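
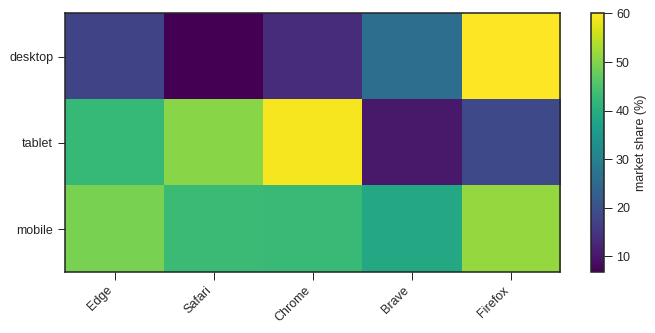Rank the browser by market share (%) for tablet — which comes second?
Top 3 for tablet: Chrome ≈ 60, Safari ≈ 50, Edge ≈ 40.

Safari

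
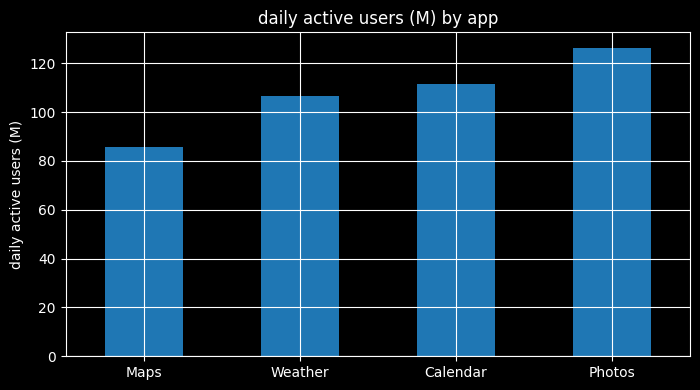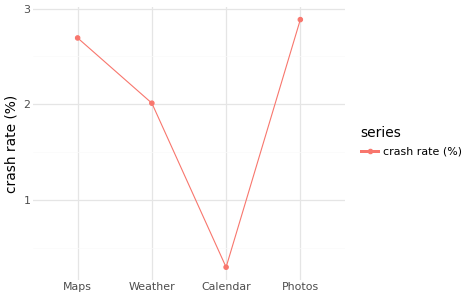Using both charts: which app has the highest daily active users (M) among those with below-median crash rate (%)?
Chart 2 median crash rate (%) ≈ 2.5; below-median apps: Weather, Calendar. Among those, Calendar has the highest daily active users (M) (≈ 120).

Calendar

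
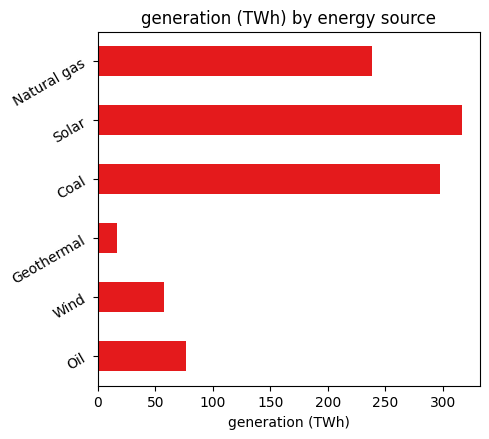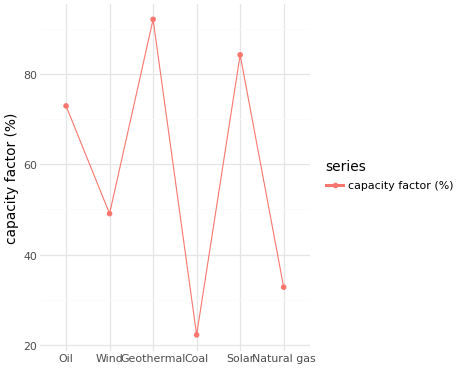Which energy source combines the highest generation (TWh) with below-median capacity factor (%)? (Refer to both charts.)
Coal

Chart 2 median capacity factor (%) ≈ 60; below-median energy sources: Wind, Coal, Natural gas. Among those, Coal has the highest generation (TWh) (≈ 300).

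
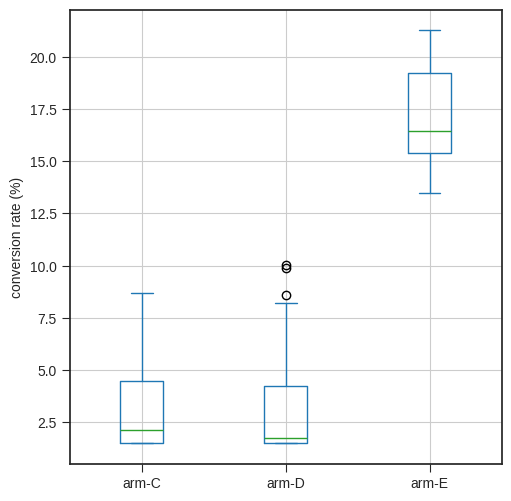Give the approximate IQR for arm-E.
≈ 4

Q3 ≈ 20, Q1 ≈ 16; IQR ≈ 4.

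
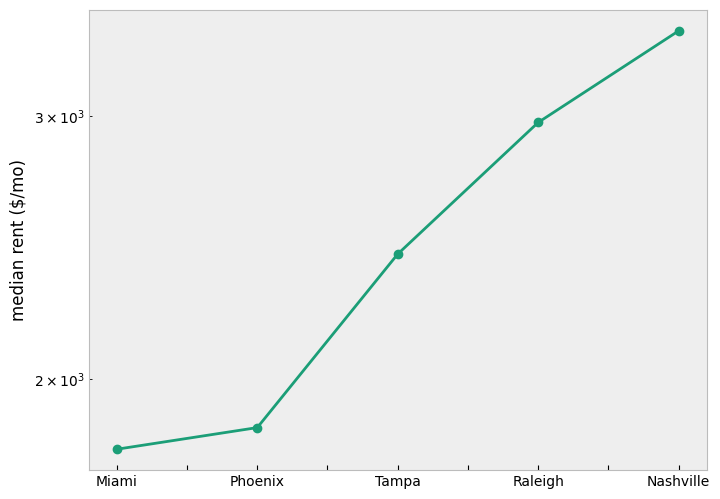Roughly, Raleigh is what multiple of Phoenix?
Raleigh ≈ 3000, Phoenix ≈ 1800; 3000/1800 ≈ 1.67.

≈ 1.67×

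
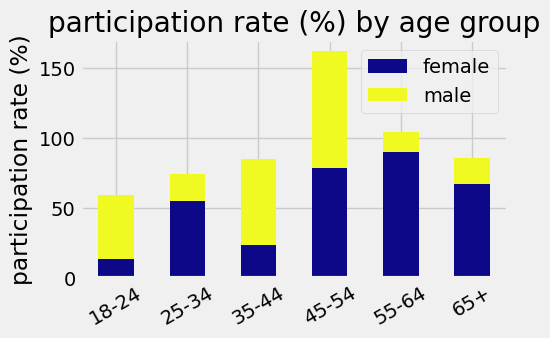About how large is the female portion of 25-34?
≈ 60

female top ≈ 60, bottom ≈ 0; segment ≈ 60.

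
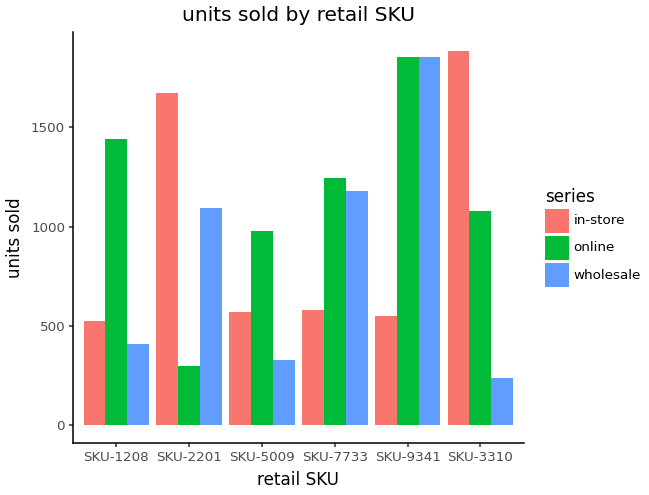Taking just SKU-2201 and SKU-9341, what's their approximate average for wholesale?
(1000 + 1800) / 2 ≈ 1400.

≈ 1400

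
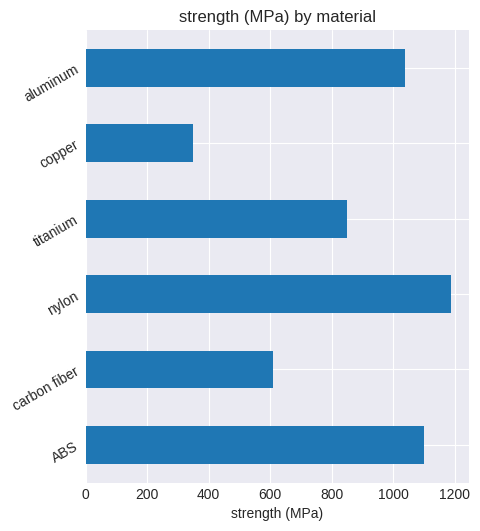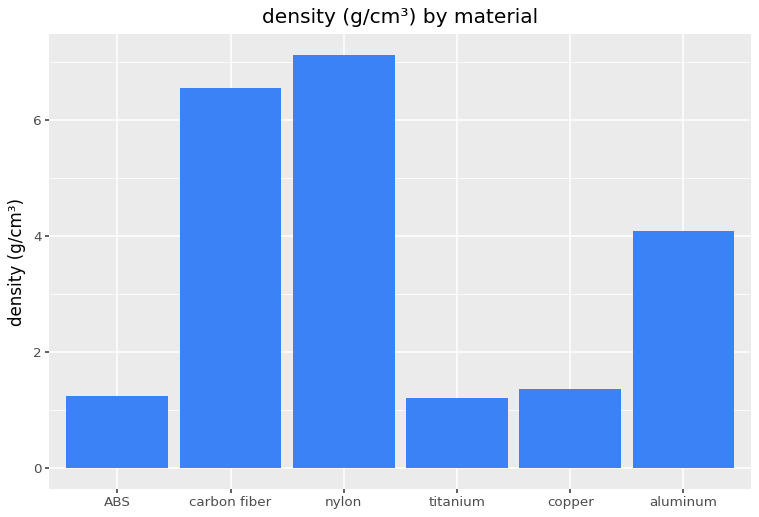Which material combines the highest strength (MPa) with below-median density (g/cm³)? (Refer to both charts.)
ABS

Chart 2 median density (g/cm³) ≈ 3; below-median materials: ABS, titanium, copper. Among those, ABS has the highest strength (MPa) (≈ 1200).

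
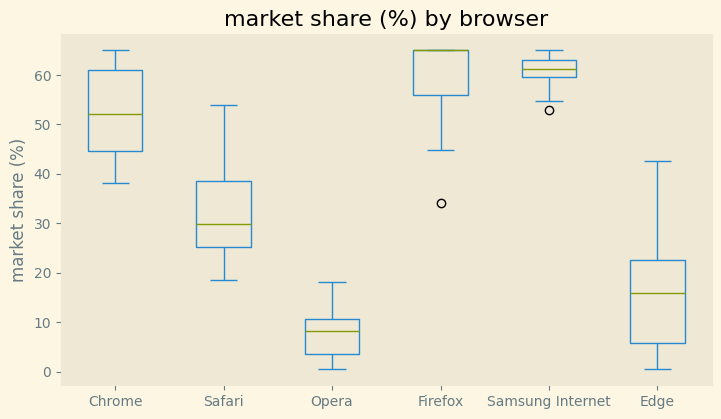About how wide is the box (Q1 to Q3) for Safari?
≈ 15

Q3 ≈ 40, Q1 ≈ 25; IQR ≈ 15.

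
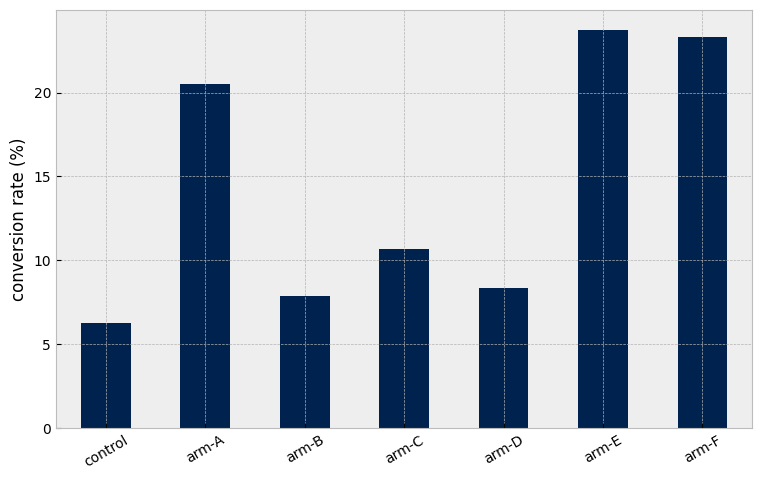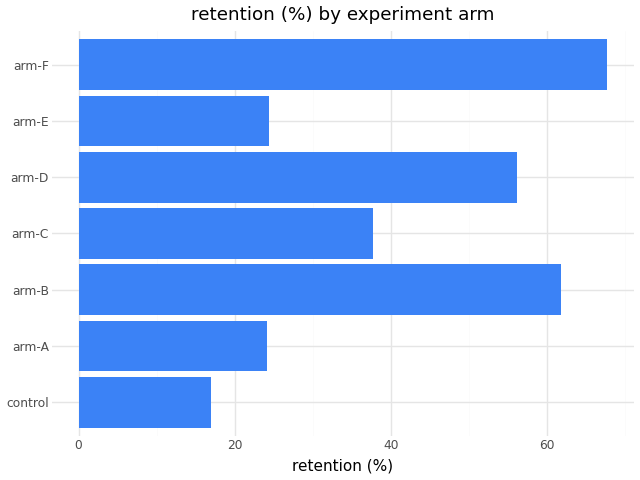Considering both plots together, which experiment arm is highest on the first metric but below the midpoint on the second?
arm-E

Chart 2 median retention (%) ≈ 40; below-median experiment arms: control, arm-A, arm-E. Among those, arm-E has the highest conversion rate (%) (≈ 25).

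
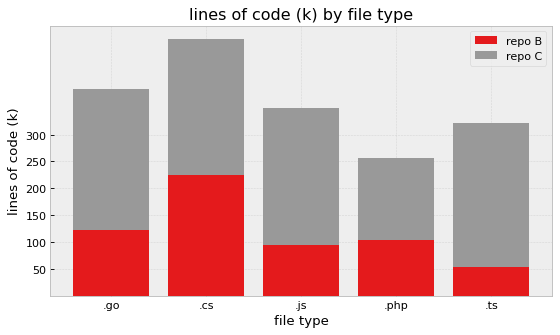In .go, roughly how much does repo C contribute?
repo C top ≈ 400, bottom ≈ 100; segment ≈ 300.

≈ 300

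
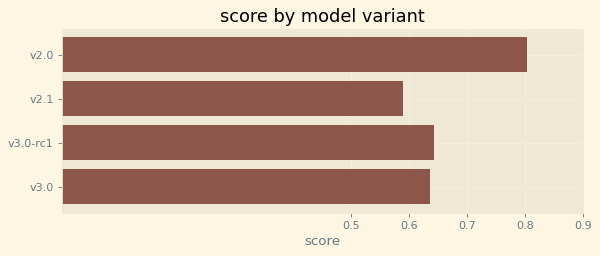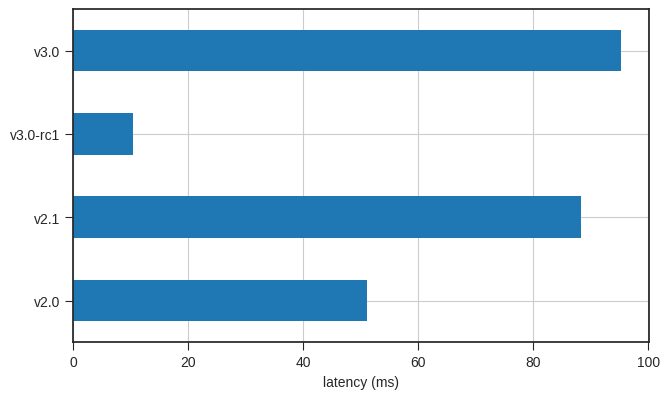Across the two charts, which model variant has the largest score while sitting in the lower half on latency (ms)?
v2.0

Chart 2 median latency (ms) ≈ 70; below-median model variants: v2.0, v3.0-rc1. Among those, v2.0 has the highest score (≈ 0.8).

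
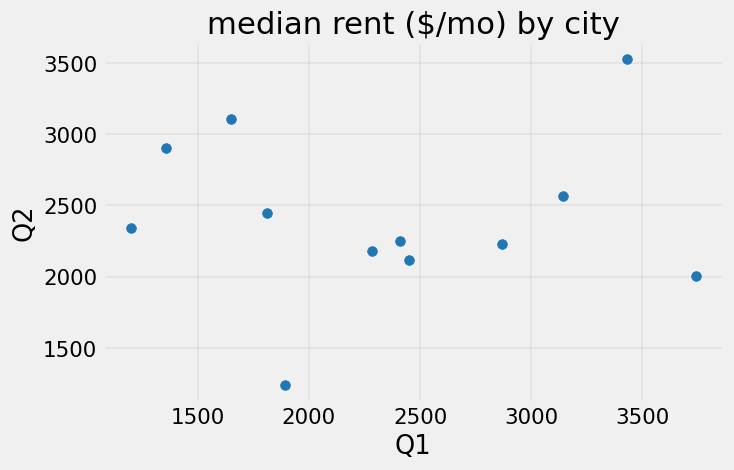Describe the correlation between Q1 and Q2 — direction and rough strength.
Points are roughly uncorrelated; weak (|r| ≈ 0.1).

no clear correlation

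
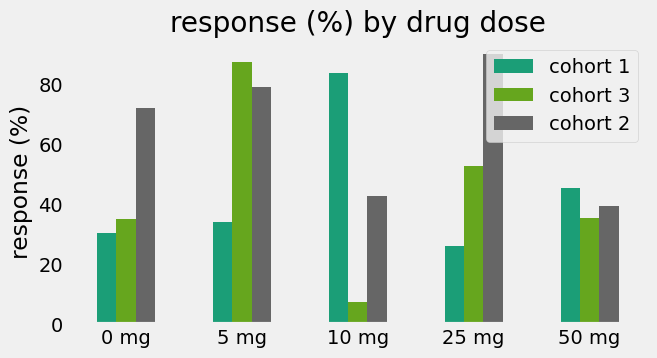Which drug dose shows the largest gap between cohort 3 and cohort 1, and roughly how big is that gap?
10 mg, ≈ 70 %

10 mg: cohort 3 ≈ 10, cohort 1 ≈ 80 → gap ≈ 70. Next-largest (5 mg) is only ≈ 60.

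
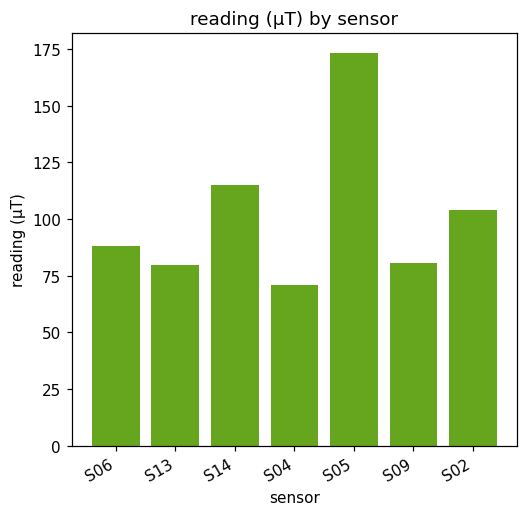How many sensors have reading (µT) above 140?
Above 140: S05.

1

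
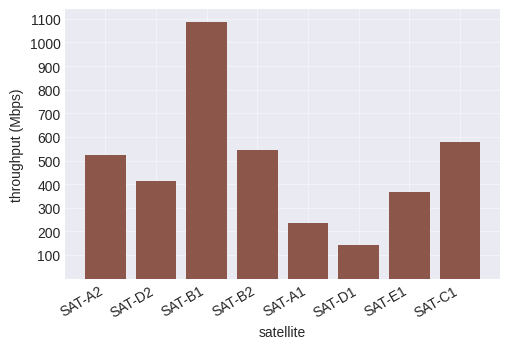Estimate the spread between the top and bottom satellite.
≈ 1000

Max SAT-B1 ≈ 1100, min SAT-D1 ≈ 100; range ≈ 1000.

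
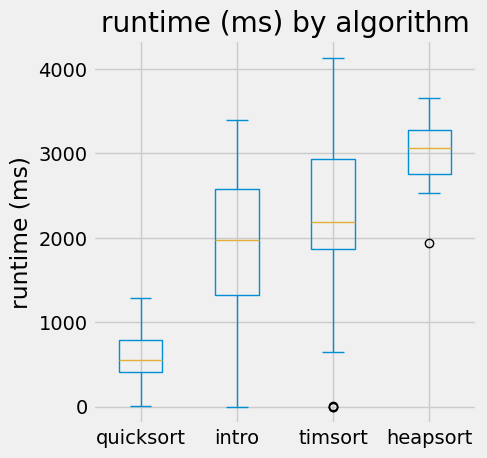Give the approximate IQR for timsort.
≈ 1000

Q3 ≈ 3000, Q1 ≈ 2000; IQR ≈ 1000.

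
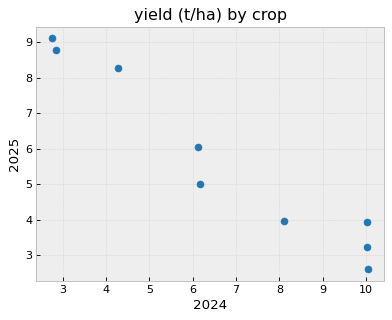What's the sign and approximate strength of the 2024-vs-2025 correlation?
negative, strong

Points are negatively correlated; strong (|r| ≈ 1.0).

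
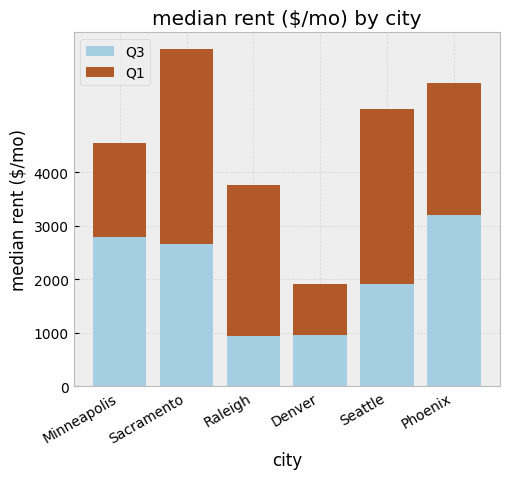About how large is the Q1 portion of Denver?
≈ 1000

Q1 top ≈ 2000, bottom ≈ 1000; segment ≈ 1000.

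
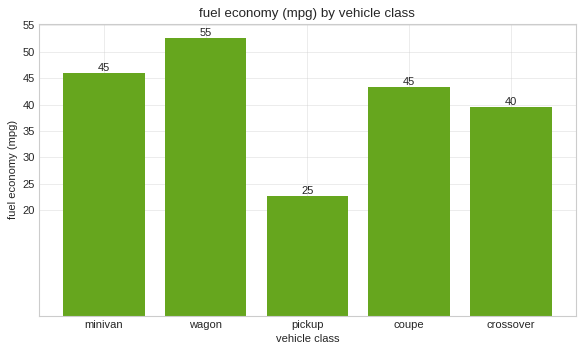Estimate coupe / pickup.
≈ 1.8×

coupe ≈ 45, pickup ≈ 25; 45/25 ≈ 1.8.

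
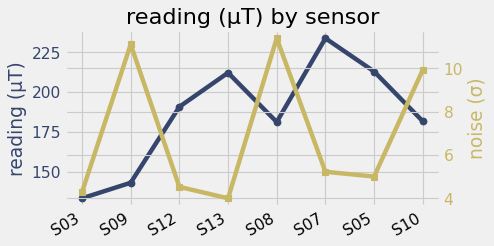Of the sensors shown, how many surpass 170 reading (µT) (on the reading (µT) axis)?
6

Above 170: S12, S13, S08, S07, S05, S10.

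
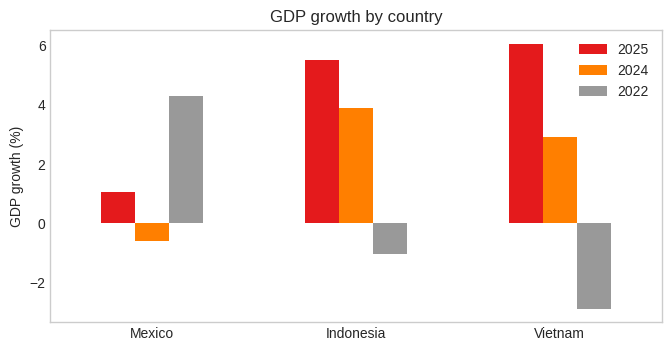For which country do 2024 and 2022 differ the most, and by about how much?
Vietnam: 2024 ≈ 3, 2022 ≈ -3 → gap ≈ 6. Next-largest (Indonesia) is only ≈ 5.

Vietnam, ≈ 6 %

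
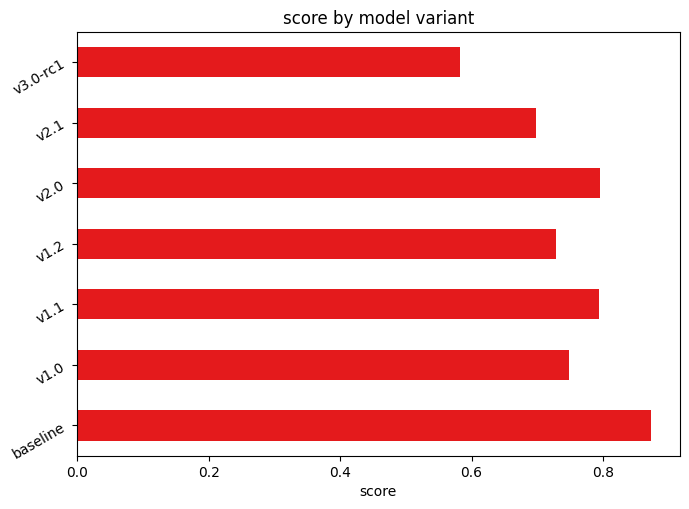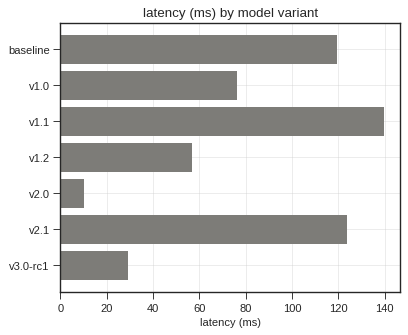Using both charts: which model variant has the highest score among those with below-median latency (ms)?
Chart 2 median latency (ms) ≈ 80; below-median model variants: v1.2, v2.0, v3.0-rc1. Among those, v2.0 has the highest score (≈ 0.8).

v2.0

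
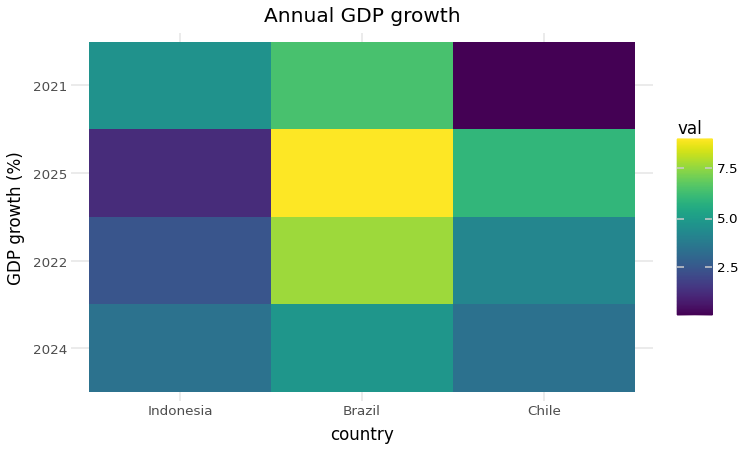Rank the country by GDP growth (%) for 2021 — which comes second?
Top 3 for 2021: Brazil ≈ 6, Indonesia ≈ 5, Chile ≈ 0.

Indonesia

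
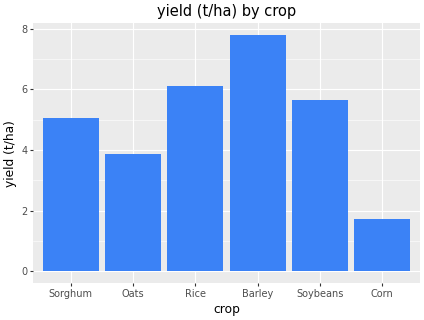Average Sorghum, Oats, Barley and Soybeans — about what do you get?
(5 + 4 + 8 + 6) / 4 ≈ 6.

≈ 6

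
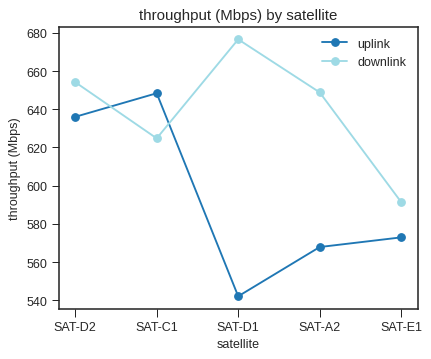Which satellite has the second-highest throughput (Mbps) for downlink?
Top 3 for downlink: SAT-D1 ≈ 680, SAT-D2 ≈ 660, SAT-A2 ≈ 640.

SAT-D2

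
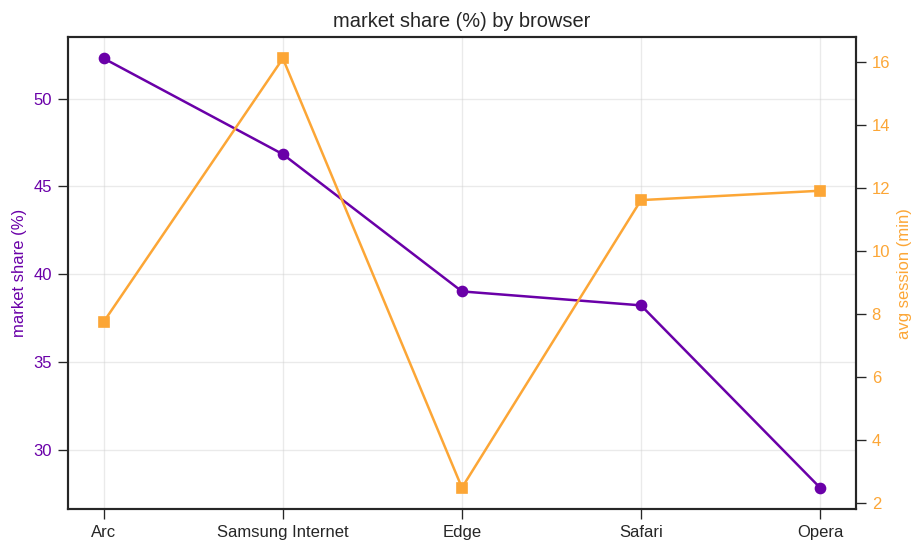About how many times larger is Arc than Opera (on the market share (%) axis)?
Arc ≈ 50, Opera ≈ 30; 50/30 ≈ 1.67.

≈ 1.67×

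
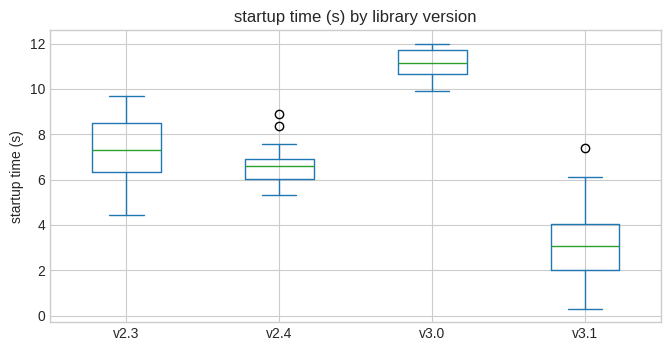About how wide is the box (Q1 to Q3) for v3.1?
Q3 ≈ 4, Q1 ≈ 2; IQR ≈ 2.

≈ 2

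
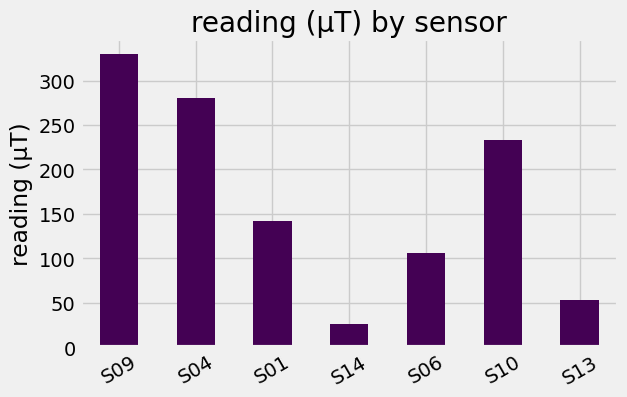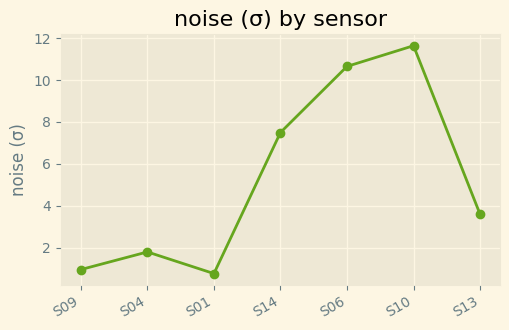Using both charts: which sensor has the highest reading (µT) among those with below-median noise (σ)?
S09

Chart 2 median noise (σ) ≈ 4; below-median sensors: S09, S04, S01. Among those, S09 has the highest reading (µT) (≈ 350).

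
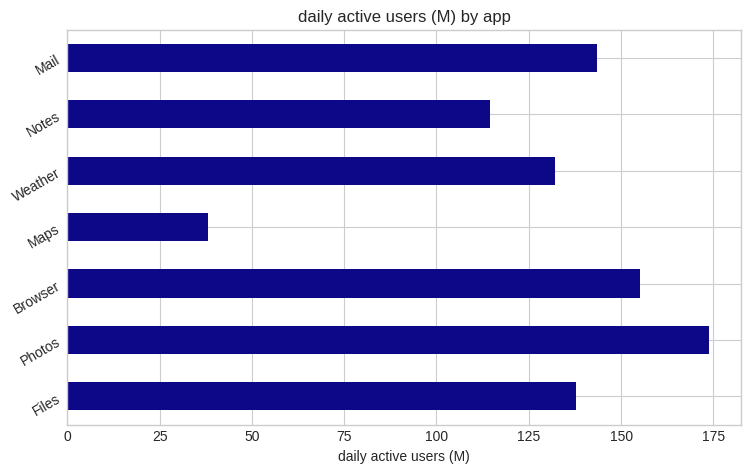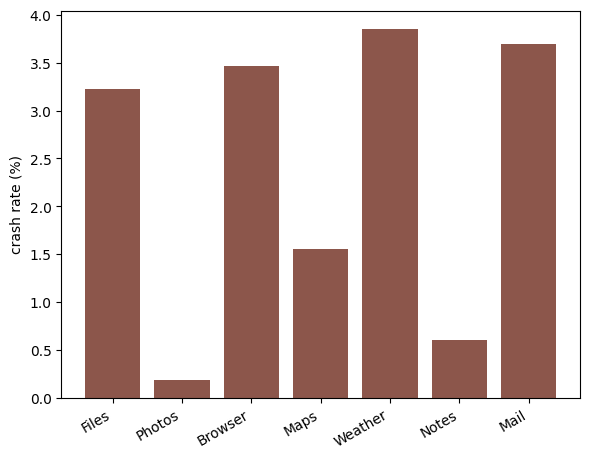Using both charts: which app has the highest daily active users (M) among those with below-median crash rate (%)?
Chart 2 median crash rate (%) ≈ 3; below-median apps: Photos, Maps, Notes. Among those, Photos has the highest daily active users (M) (≈ 180).

Photos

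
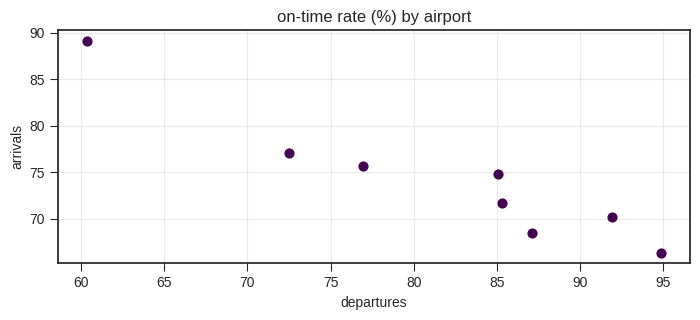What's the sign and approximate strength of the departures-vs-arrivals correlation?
negative, strong

Points are negatively correlated; strong (|r| ≈ 1.0).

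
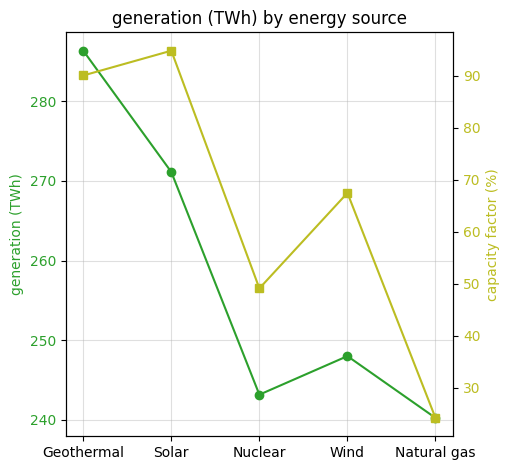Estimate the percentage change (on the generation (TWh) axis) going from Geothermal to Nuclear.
Geothermal ≈ 285, Nuclear ≈ 245; (245 − 285) / 285 ≈ -14%.

≈ -14%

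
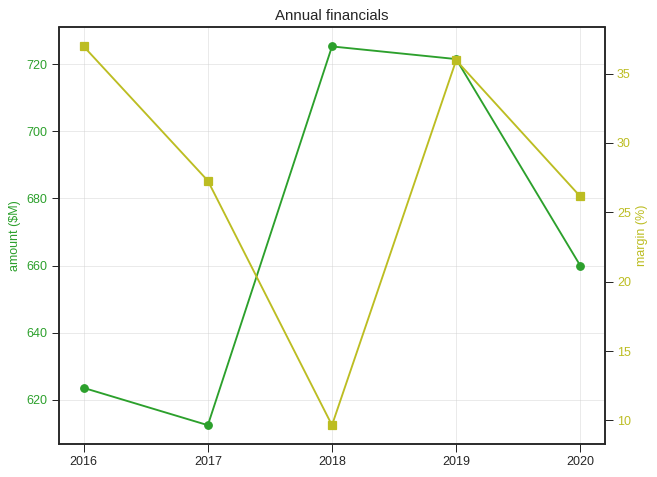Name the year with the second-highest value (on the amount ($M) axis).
Top 3 (on the amount ($M) axis): 2018 ≈ 730, 2019 ≈ 720, 2020 ≈ 660.

2019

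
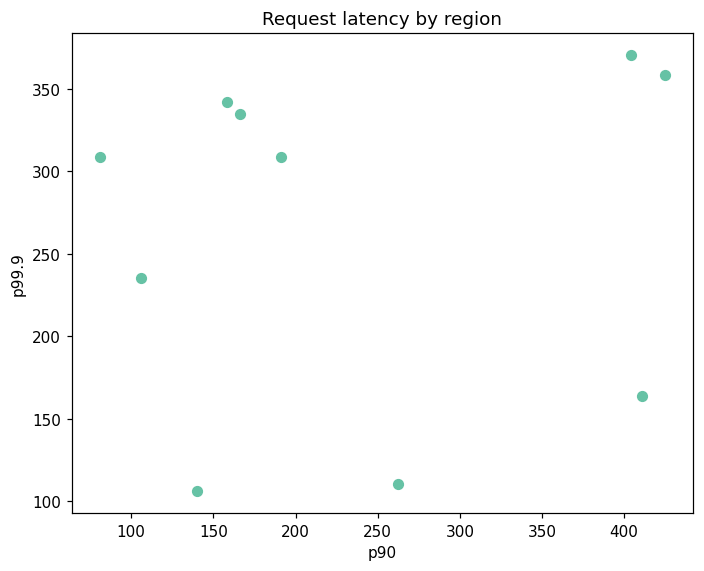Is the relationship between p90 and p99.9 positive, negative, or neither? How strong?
Points are roughly uncorrelated; weak (|r| ≈ 0.1).

no clear correlation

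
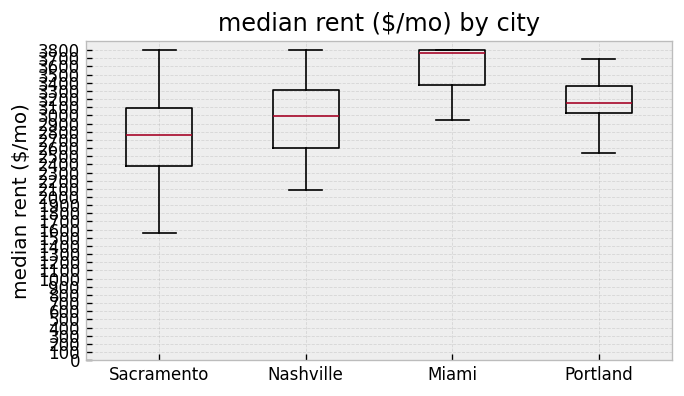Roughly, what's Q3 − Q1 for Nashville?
Q3 ≈ 3300, Q1 ≈ 2600; IQR ≈ 700.

≈ 700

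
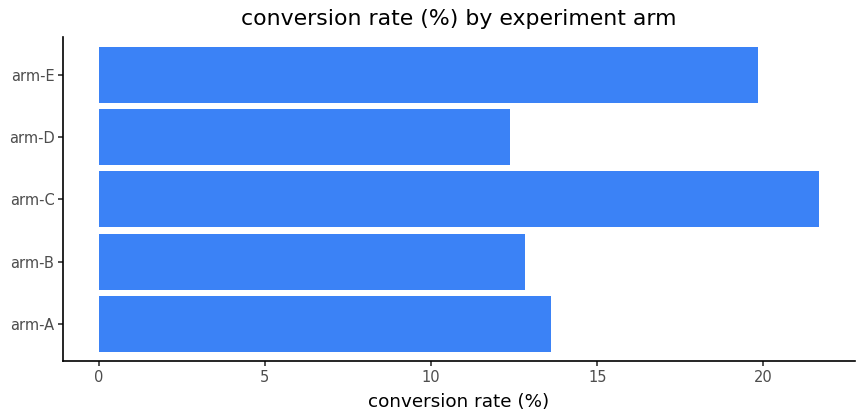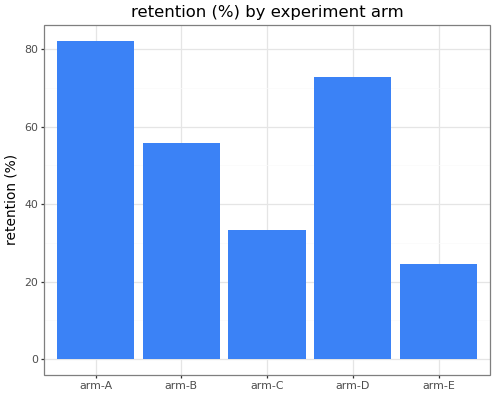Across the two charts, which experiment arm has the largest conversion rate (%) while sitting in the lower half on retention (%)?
Chart 2 median retention (%) ≈ 60; below-median experiment arms: arm-C, arm-E. Among those, arm-C has the highest conversion rate (%) (≈ 22).

arm-C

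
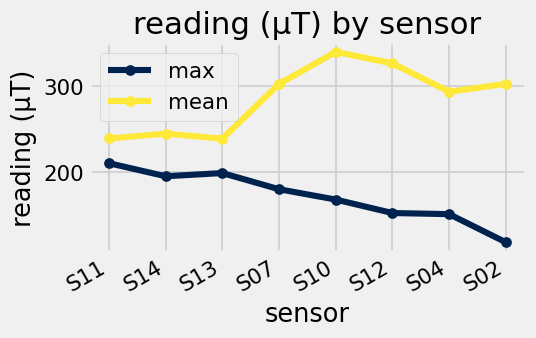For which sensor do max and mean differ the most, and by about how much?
S02, ≈ 180 µT

S02: max ≈ 120, mean ≈ 300 → gap ≈ 180. Next-largest (S12) is only ≈ 160.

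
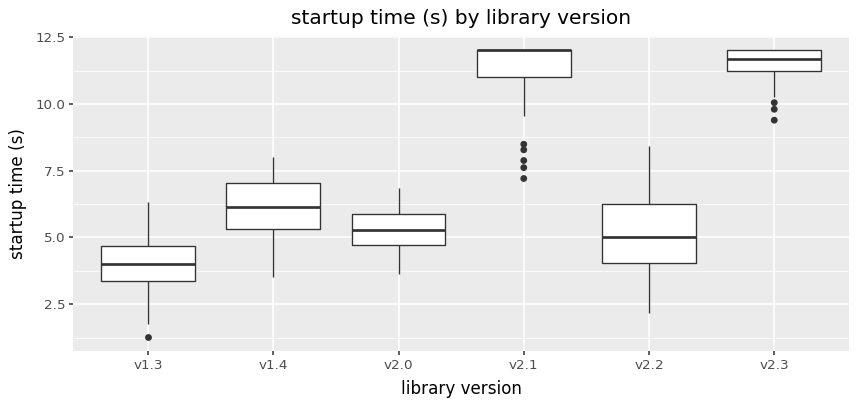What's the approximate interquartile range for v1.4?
Q3 ≈ 7, Q1 ≈ 5; IQR ≈ 2.

≈ 2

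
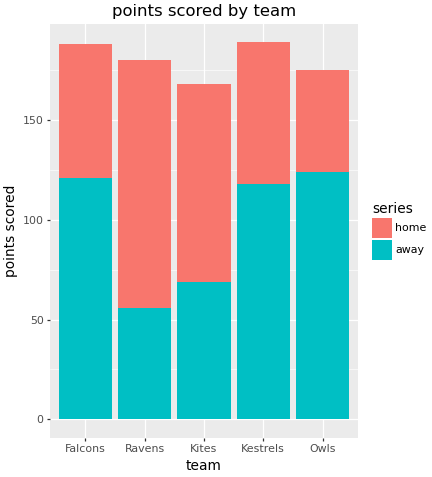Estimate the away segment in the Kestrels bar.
away top ≈ 120, bottom ≈ 0; segment ≈ 120.

≈ 120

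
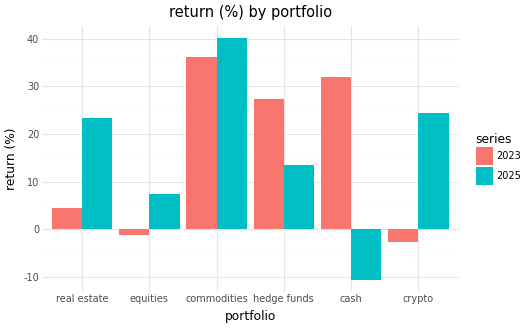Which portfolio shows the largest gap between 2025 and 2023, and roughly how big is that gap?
cash, ≈ 40 %

cash: 2025 ≈ -10, 2023 ≈ 30 → gap ≈ 40. Next-largest (crypto) is only ≈ 30.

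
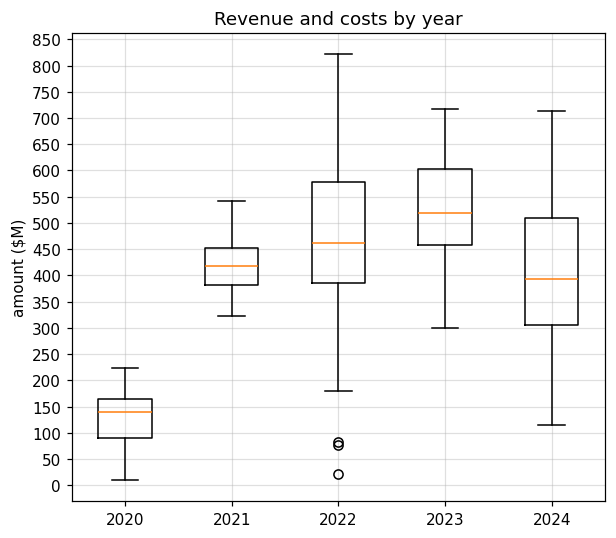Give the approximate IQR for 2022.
≈ 200

Q3 ≈ 600, Q1 ≈ 400; IQR ≈ 200.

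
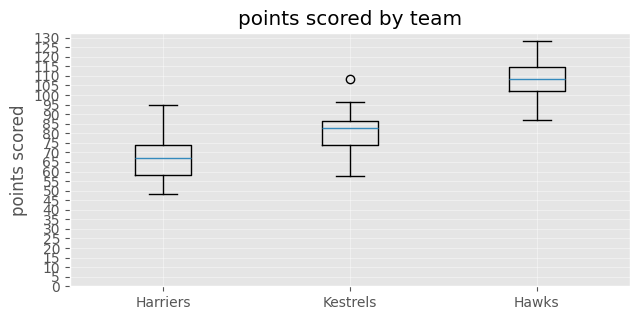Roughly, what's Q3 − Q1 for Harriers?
≈ 15

Q3 ≈ 75, Q1 ≈ 60; IQR ≈ 15.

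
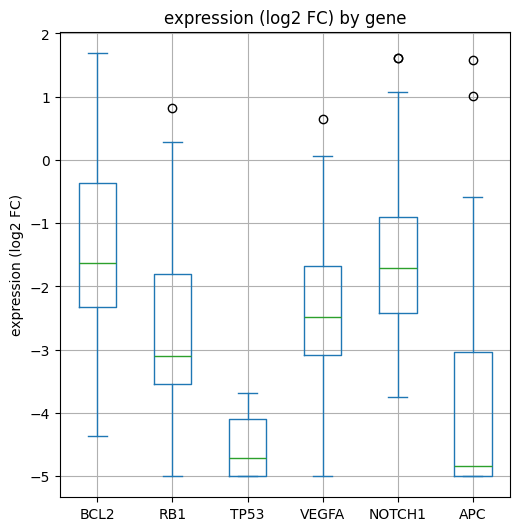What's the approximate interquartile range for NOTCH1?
Q3 ≈ -1.0, Q1 ≈ -2.5; IQR ≈ 1.5.

≈ 1.5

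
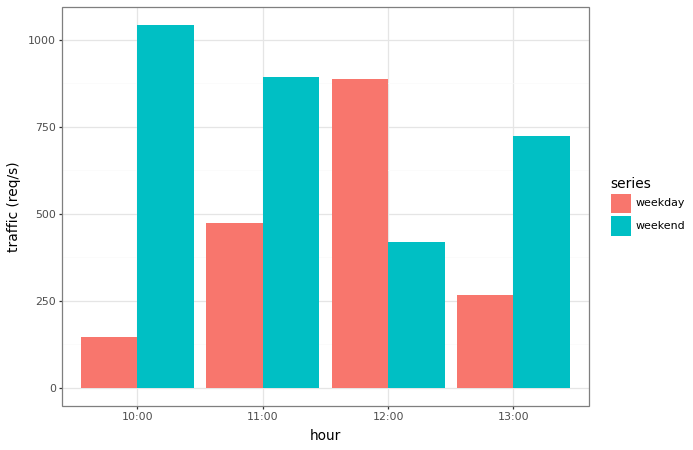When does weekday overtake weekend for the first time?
11:00: weekday ≈ 500 vs weekend ≈ 900 (not yet); 12:00: weekday ≈ 900 vs weekend ≈ 400 (first crossover).

12:00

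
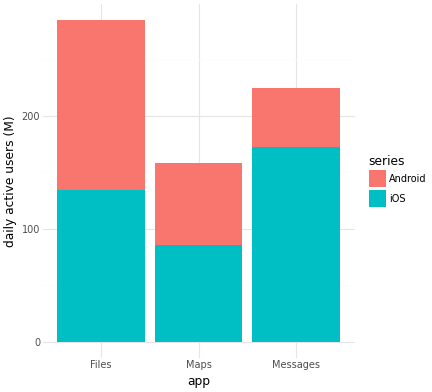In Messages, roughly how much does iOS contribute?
iOS top ≈ 175, bottom ≈ 0; segment ≈ 175.

≈ 175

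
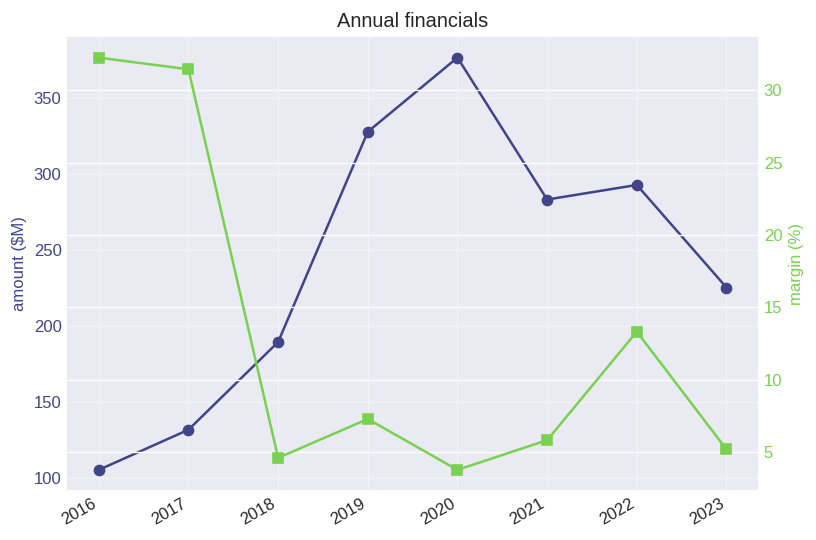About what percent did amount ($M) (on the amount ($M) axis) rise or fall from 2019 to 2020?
2019 ≈ 325, 2020 ≈ 375; (375 − 325) / 325 ≈ +15.4%.

≈ +15.4%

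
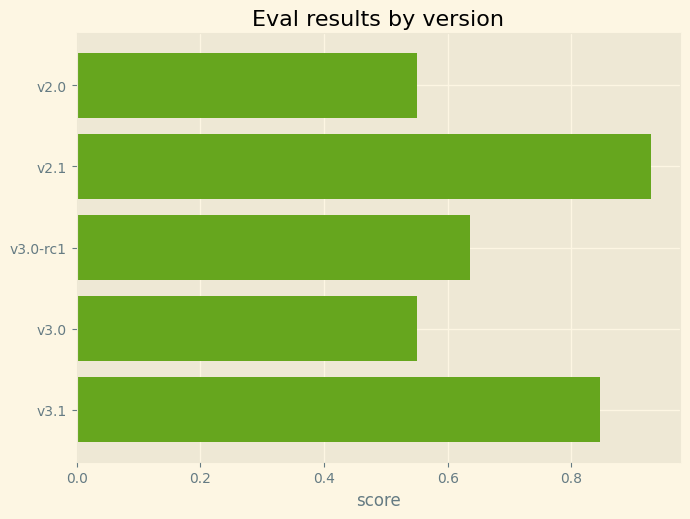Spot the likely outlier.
v2.1

v2.1 ≈ 0.9; the rest sit between ≈ 0.6 and ≈ 0.8.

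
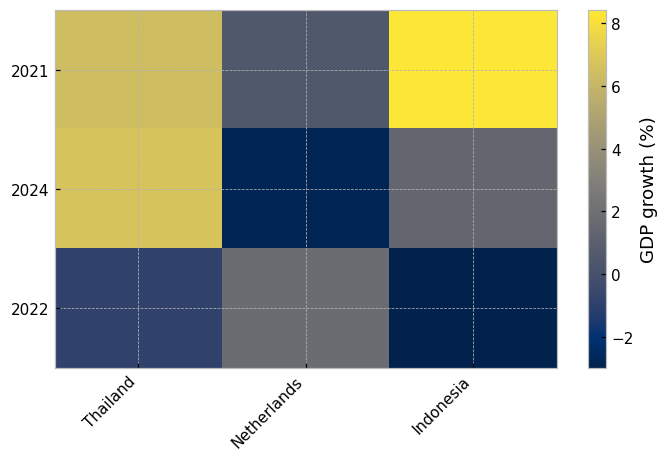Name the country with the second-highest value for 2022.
Top 3 for 2022: Netherlands ≈ 2, Thailand ≈ -1, Indonesia ≈ -3.

Thailand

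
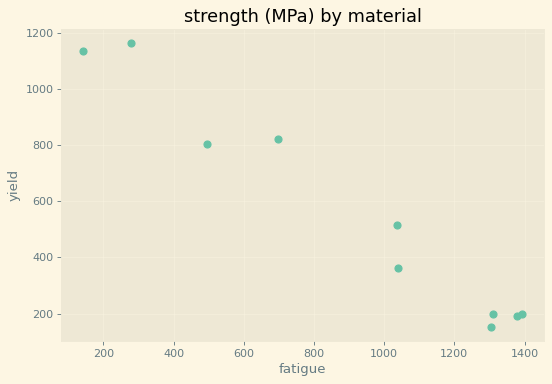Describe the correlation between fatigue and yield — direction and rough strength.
Points are negatively correlated; strong (|r| ≈ 1.0).

negative, strong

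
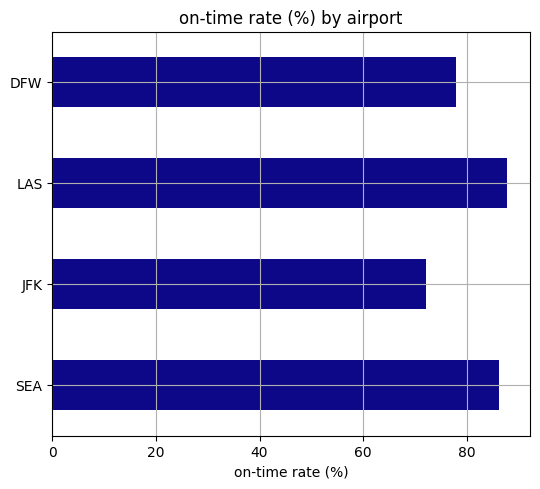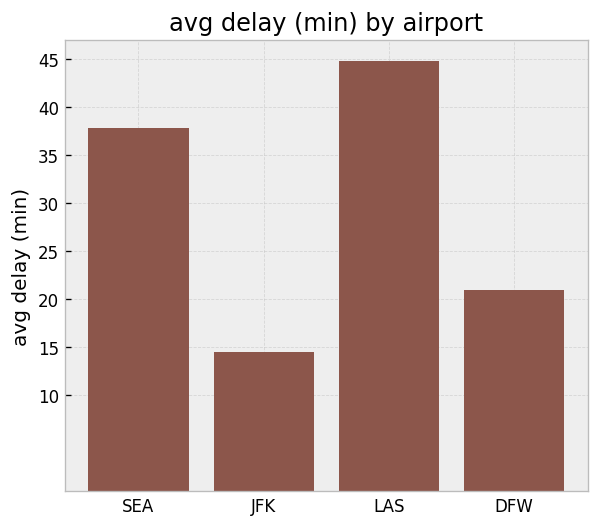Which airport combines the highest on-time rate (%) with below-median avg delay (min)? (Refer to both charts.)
Chart 2 median avg delay (min) ≈ 30; below-median airports: JFK, DFW. Among those, DFW has the highest on-time rate (%) (≈ 80).

DFW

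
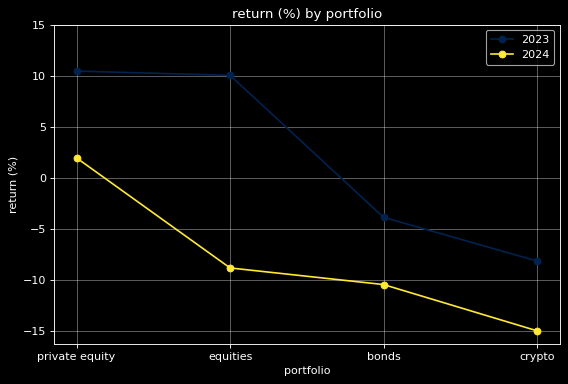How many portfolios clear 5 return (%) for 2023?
2

Above 5: private equity, equities.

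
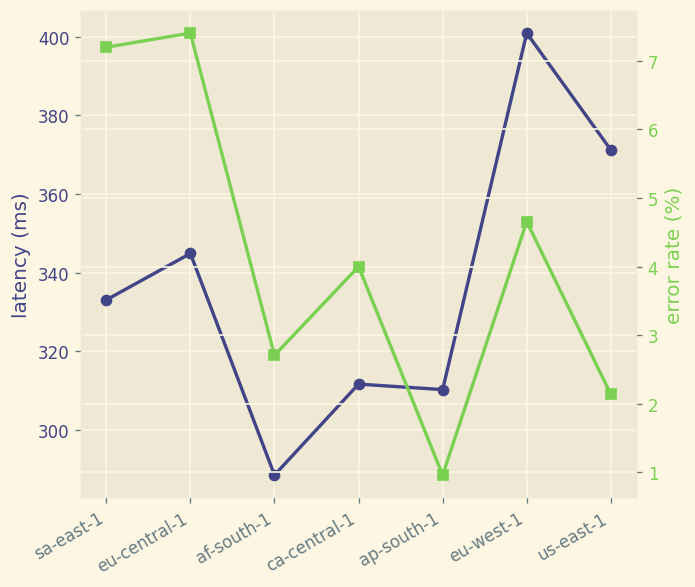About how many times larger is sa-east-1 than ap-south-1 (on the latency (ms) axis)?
sa-east-1 ≈ 330, ap-south-1 ≈ 310; 330/310 ≈ 1.06.

≈ 1.06×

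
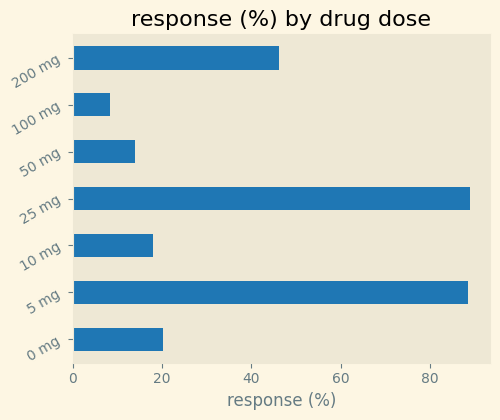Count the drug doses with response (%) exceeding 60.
2

Above 60: 5 mg, 25 mg.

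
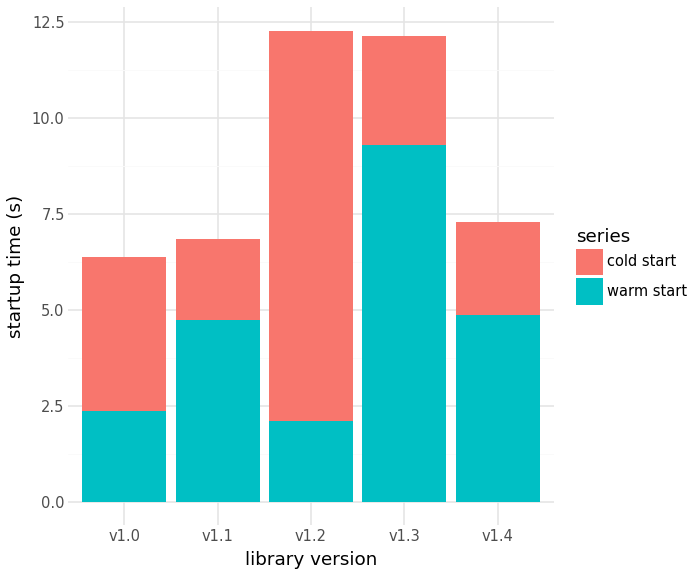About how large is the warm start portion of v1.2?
≈ 2

warm start top ≈ 2, bottom ≈ 0; segment ≈ 2.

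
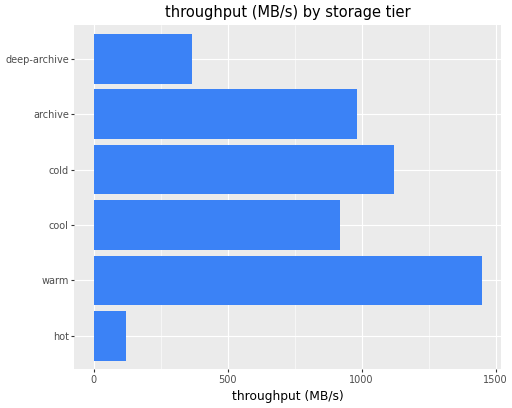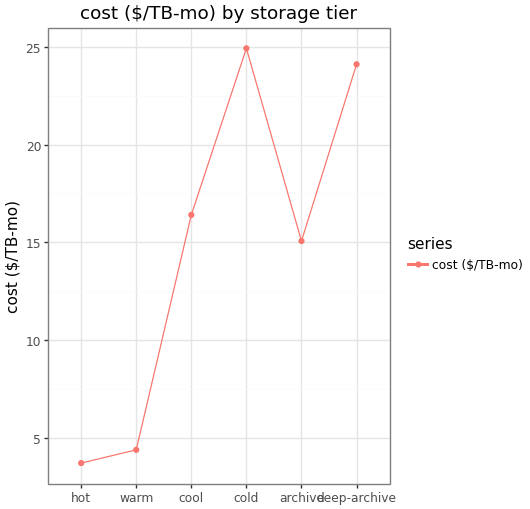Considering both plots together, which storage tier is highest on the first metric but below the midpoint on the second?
Chart 2 median cost ($/TB-mo) ≈ 15; below-median storage tiers: hot, warm, archive. Among those, warm has the highest throughput (MB/s) (≈ 1400).

warm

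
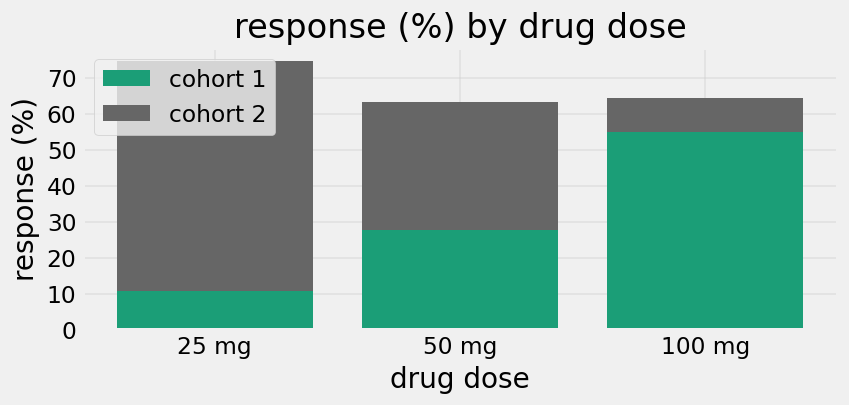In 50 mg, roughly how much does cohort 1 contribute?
≈ 30

cohort 1 top ≈ 30, bottom ≈ 0; segment ≈ 30.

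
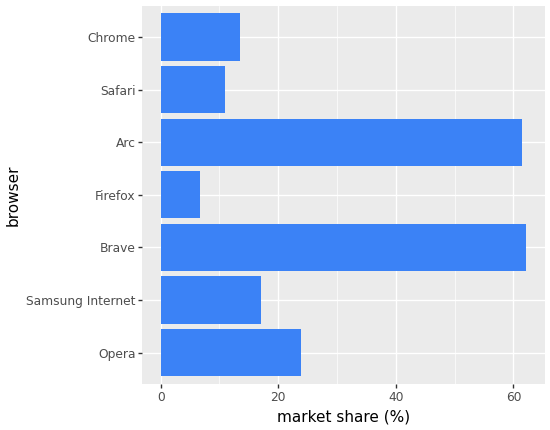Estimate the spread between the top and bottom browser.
≈ 50

Max Brave ≈ 60, min Firefox ≈ 10; range ≈ 50.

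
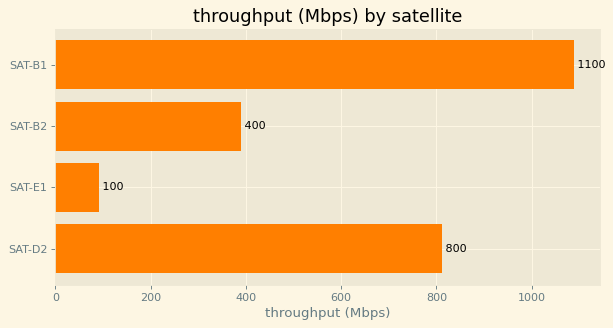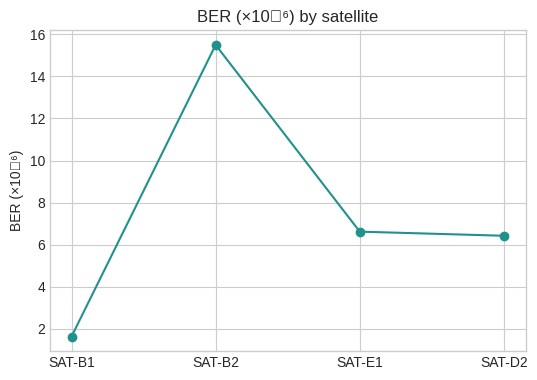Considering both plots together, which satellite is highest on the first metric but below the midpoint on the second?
SAT-B1

Chart 2 median BER (×10⁻⁶) ≈ 6; below-median satellites: SAT-B1, SAT-D2. Among those, SAT-B1 has the highest throughput (Mbps) (≈ 1100).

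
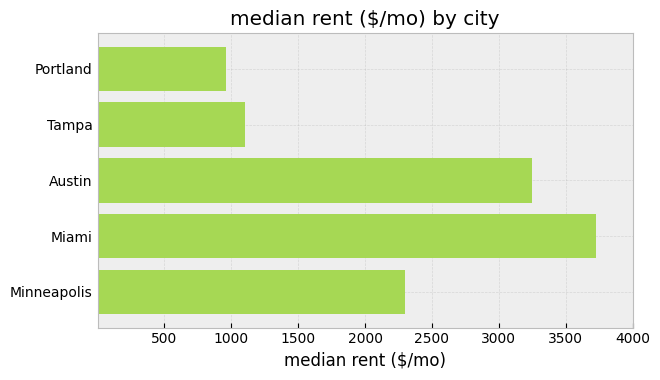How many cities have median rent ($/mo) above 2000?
3

Above 2000: Austin, Miami, Minneapolis.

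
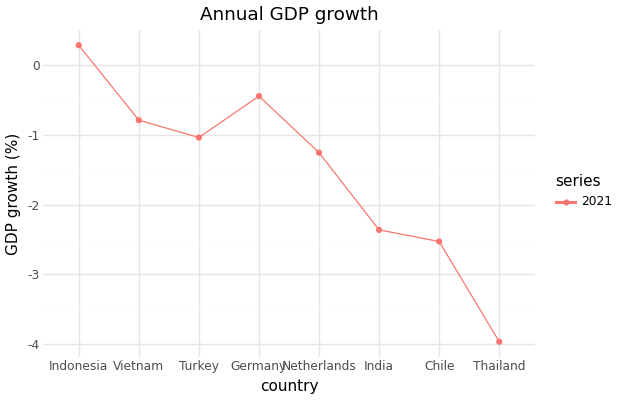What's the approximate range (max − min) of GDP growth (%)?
≈ 4.5

Max Indonesia ≈ 0.5, min Thailand ≈ -4.0; range ≈ 4.5.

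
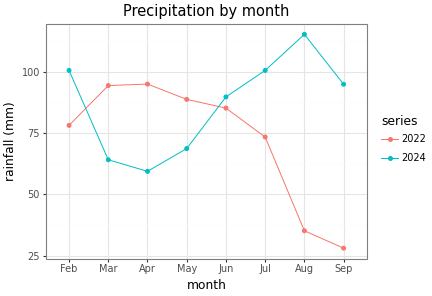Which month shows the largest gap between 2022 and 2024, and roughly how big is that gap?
Aug: 2022 ≈ 40, 2024 ≈ 120 → gap ≈ 80. Next-largest (Sep) is only ≈ 60.

Aug, ≈ 80 mm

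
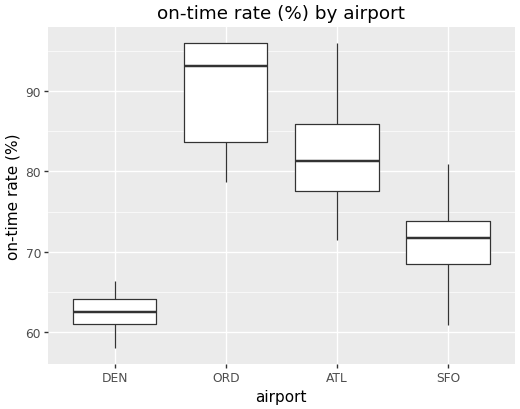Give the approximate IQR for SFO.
Q3 ≈ 75, Q1 ≈ 70; IQR ≈ 5.

≈ 5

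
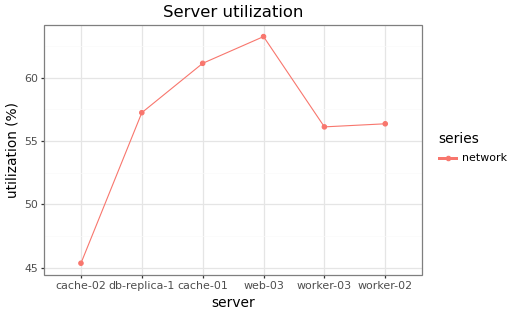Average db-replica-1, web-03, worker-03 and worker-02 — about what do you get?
≈ 58

(58 + 64 + 56 + 56) / 4 ≈ 58.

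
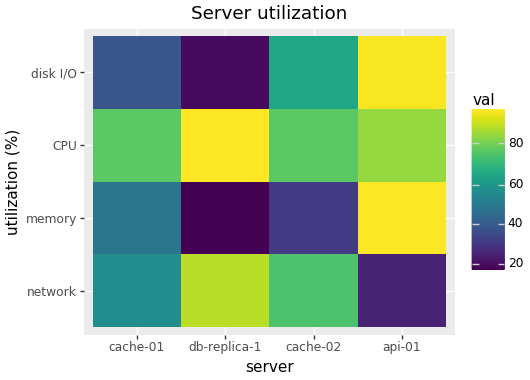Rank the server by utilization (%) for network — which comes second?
Top 3 for network: db-replica-1 ≈ 90, cache-02 ≈ 70, cache-01 ≈ 60.

cache-02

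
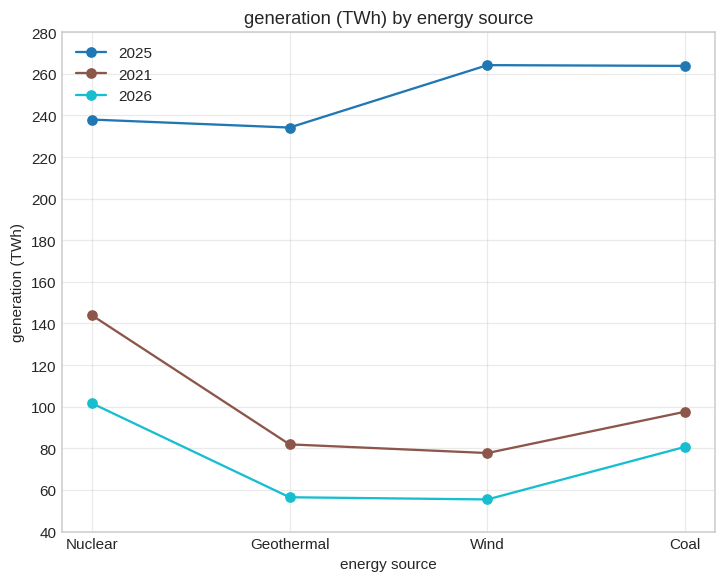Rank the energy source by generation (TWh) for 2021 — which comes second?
Coal

Top 3 for 2021: Nuclear ≈ 140, Coal ≈ 100, Geothermal ≈ 80.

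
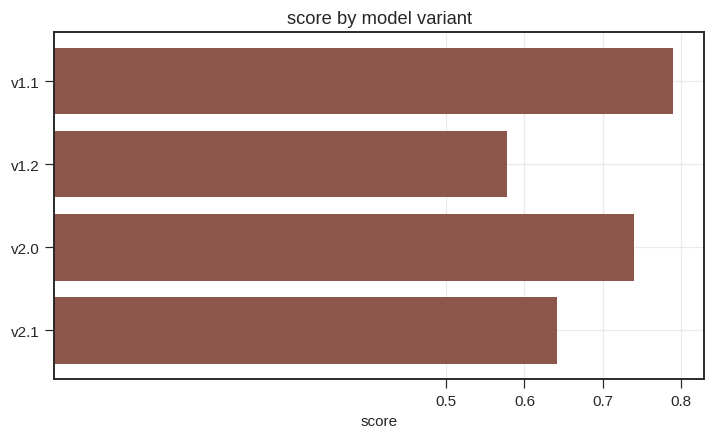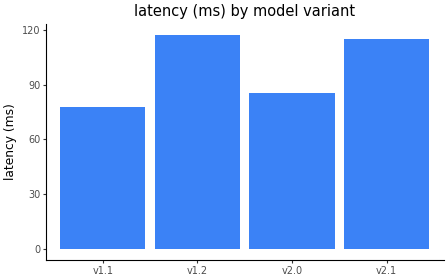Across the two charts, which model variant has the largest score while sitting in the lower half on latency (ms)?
Chart 2 median latency (ms) ≈ 100; below-median model variants: v1.1, v2.0. Among those, v1.1 has the highest score (≈ 0.8).

v1.1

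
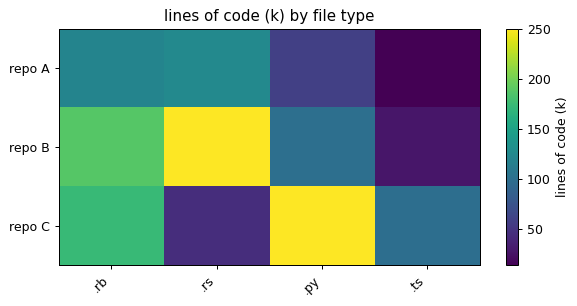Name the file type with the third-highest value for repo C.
.ts

Top 4 for repo C: .py ≈ 260, .rb ≈ 180, .ts ≈ 100, .rs ≈ 40.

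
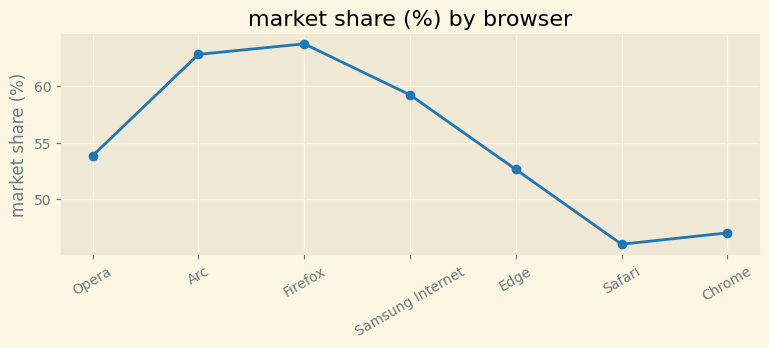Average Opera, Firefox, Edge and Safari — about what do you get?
(54 + 64 + 52 + 46) / 4 ≈ 54.

≈ 54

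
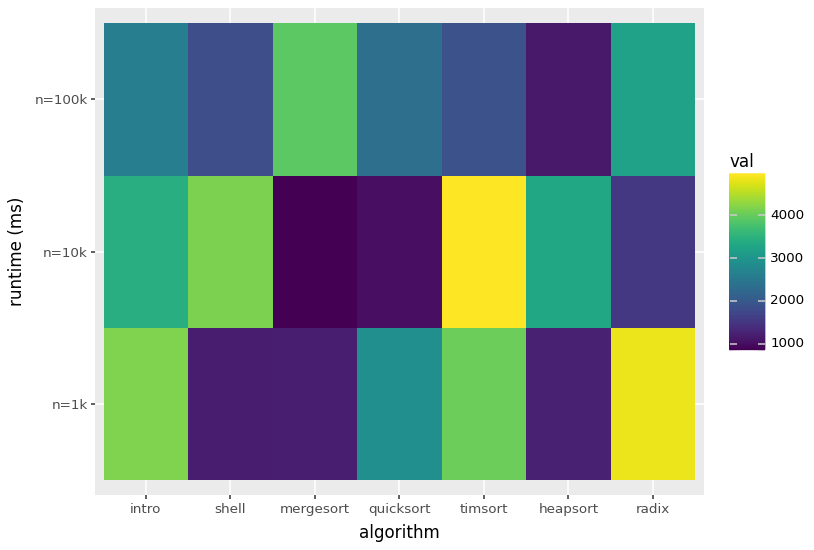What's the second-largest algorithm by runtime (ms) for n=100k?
Top 3 for n=100k: mergesort ≈ 4000, radix ≈ 3000, intro ≈ 2500.

radix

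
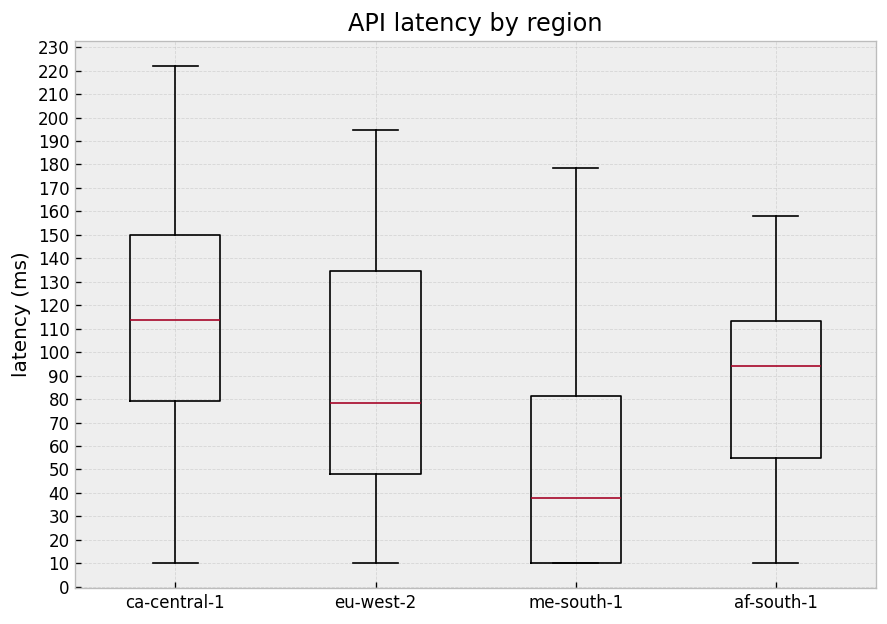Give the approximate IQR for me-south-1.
≈ 70

Q3 ≈ 80, Q1 ≈ 10; IQR ≈ 70.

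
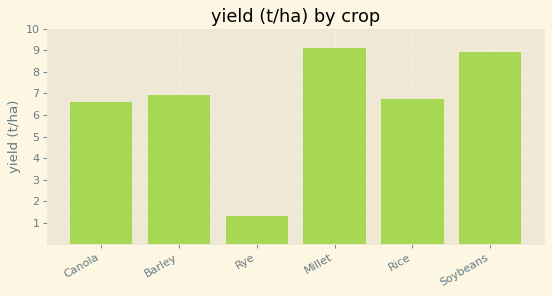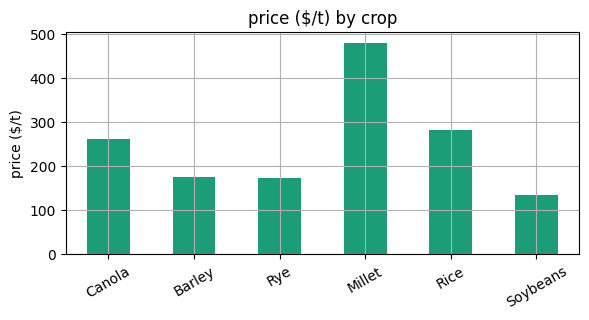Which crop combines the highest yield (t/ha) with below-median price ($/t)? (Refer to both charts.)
Chart 2 median price ($/t) ≈ 200; below-median crops: Barley, Rye, Soybeans. Among those, Soybeans has the highest yield (t/ha) (≈ 9).

Soybeans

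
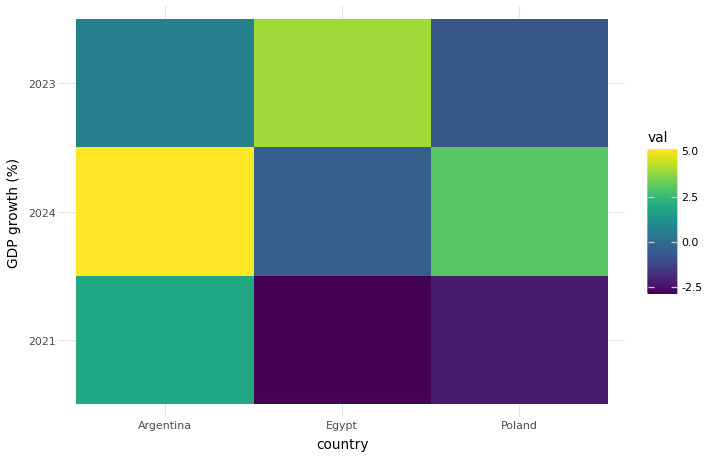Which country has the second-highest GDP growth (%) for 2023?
Top 3 for 2023: Egypt ≈ 4, Argentina ≈ 1, Poland ≈ -1.

Argentina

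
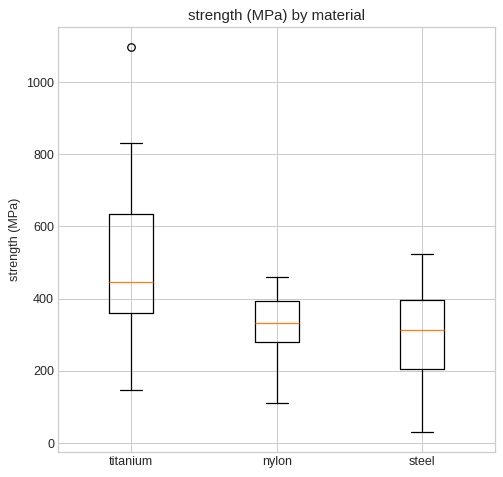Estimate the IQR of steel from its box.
≈ 200

Q3 ≈ 400, Q1 ≈ 200; IQR ≈ 200.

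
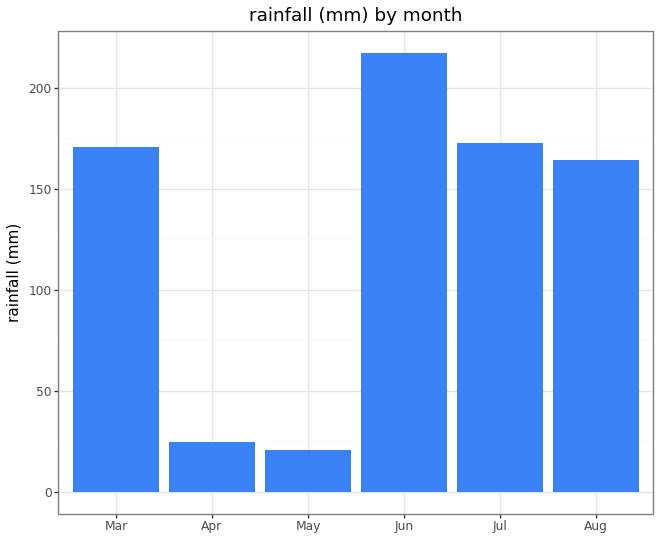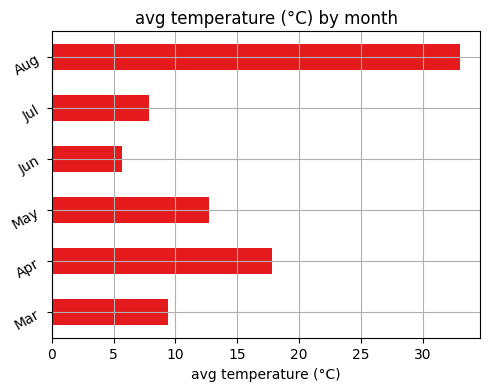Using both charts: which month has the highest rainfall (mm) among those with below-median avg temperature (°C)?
Jun

Chart 2 median avg temperature (°C) ≈ 10; below-median months: Mar, Jun, Jul. Among those, Jun has the highest rainfall (mm) (≈ 220).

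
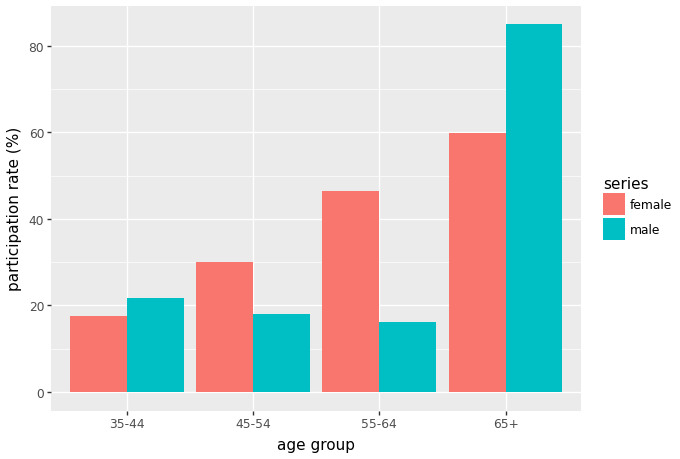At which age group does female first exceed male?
35-44: female ≈ 20 vs male ≈ 20 (not yet); 45-54: female ≈ 30 vs male ≈ 20 (first crossover).

45-54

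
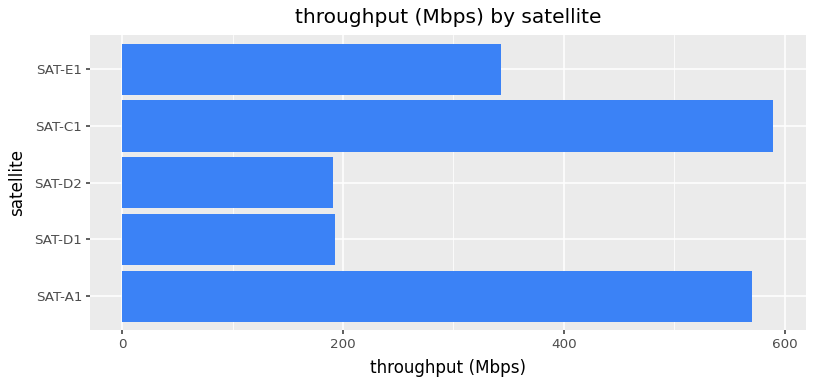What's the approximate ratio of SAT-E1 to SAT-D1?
≈ 1.75×

SAT-E1 ≈ 350, SAT-D1 ≈ 200; 350/200 ≈ 1.75.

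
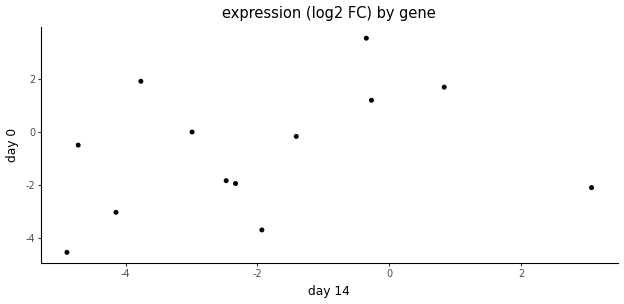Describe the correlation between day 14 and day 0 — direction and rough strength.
Points are positively correlated; weak (|r| ≈ 0.3).

positive, weak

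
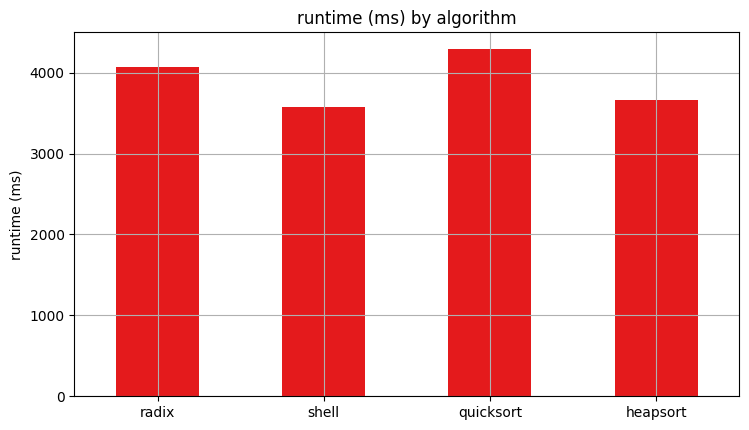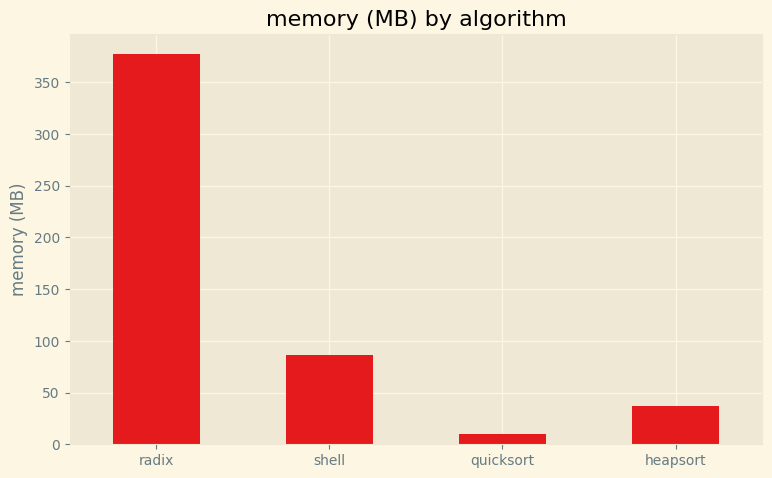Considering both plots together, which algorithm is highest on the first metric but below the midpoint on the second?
quicksort

Chart 2 median memory (MB) ≈ 50; below-median algorithms: quicksort, heapsort. Among those, quicksort has the highest runtime (ms) (≈ 4500).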